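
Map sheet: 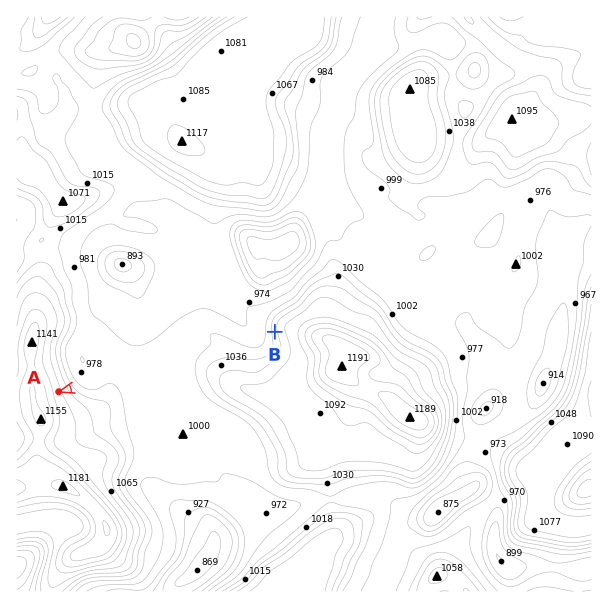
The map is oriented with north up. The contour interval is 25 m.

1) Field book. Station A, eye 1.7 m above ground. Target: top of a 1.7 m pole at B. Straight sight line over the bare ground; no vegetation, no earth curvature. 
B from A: visible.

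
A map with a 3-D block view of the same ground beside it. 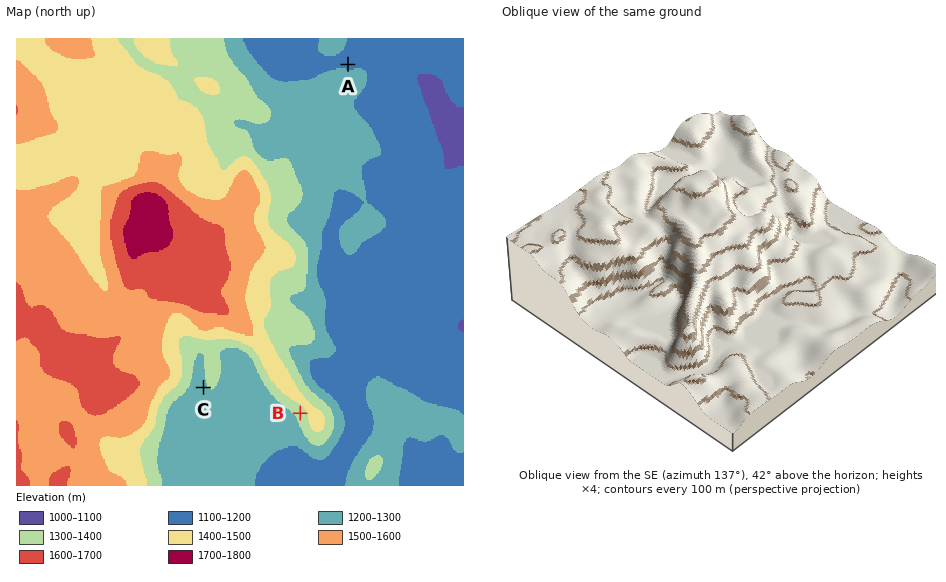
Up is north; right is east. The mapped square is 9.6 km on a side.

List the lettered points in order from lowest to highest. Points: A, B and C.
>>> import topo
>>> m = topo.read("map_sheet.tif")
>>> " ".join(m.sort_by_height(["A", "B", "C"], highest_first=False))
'A C B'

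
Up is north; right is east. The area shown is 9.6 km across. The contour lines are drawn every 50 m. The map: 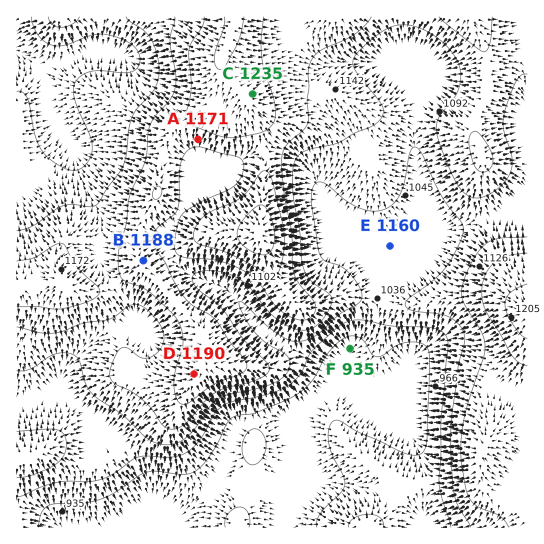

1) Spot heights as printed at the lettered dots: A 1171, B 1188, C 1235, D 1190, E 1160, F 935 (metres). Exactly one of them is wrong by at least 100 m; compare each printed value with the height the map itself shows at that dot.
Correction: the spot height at E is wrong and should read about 1035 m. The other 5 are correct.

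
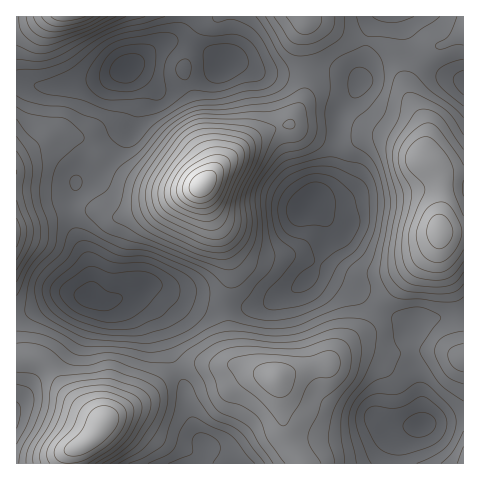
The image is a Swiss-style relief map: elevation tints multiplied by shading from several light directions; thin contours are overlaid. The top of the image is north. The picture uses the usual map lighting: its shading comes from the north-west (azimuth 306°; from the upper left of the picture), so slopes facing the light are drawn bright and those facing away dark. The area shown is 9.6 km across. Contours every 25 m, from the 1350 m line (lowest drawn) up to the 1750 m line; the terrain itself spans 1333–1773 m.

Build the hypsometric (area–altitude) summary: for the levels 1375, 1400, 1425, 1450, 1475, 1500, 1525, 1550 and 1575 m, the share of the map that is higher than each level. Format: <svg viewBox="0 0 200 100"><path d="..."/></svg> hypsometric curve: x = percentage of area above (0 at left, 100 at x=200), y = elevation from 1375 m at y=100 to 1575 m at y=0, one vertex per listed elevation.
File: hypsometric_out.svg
<svg viewBox="0 0 200 100"><path d="M192 100l-11-12-17-13-20-13-30-12-30-12-21-13-17-13-15-12"/></svg>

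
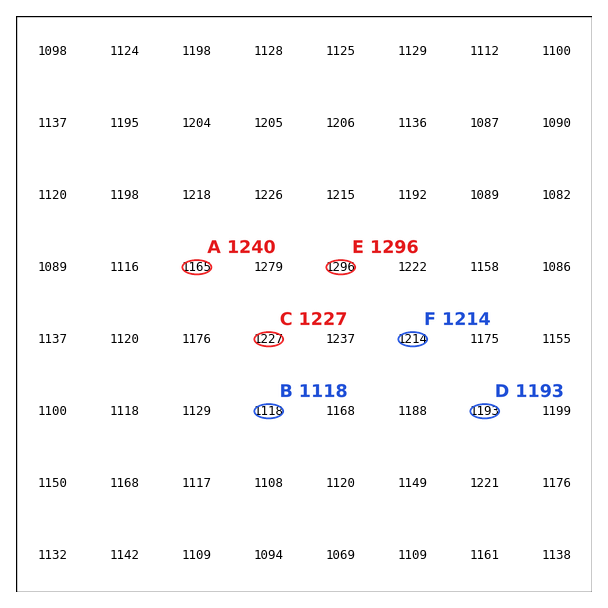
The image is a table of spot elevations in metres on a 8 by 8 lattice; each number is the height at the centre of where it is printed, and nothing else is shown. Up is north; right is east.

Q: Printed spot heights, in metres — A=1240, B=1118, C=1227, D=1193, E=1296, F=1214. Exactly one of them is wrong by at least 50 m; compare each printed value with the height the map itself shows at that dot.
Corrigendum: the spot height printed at A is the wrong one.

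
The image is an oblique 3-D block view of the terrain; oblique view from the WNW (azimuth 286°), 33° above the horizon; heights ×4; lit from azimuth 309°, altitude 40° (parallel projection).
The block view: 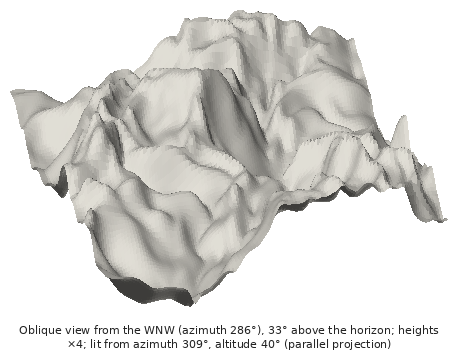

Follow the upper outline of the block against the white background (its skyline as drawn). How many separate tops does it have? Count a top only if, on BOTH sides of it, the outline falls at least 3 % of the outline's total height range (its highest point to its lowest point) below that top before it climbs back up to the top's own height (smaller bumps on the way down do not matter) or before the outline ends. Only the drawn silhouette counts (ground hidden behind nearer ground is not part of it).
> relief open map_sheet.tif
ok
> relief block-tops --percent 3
3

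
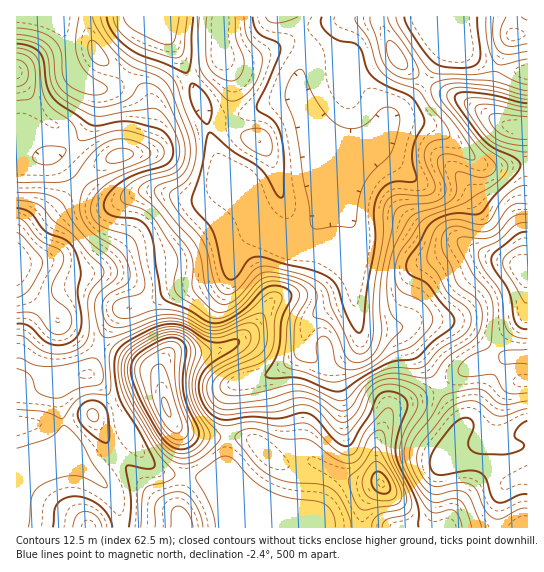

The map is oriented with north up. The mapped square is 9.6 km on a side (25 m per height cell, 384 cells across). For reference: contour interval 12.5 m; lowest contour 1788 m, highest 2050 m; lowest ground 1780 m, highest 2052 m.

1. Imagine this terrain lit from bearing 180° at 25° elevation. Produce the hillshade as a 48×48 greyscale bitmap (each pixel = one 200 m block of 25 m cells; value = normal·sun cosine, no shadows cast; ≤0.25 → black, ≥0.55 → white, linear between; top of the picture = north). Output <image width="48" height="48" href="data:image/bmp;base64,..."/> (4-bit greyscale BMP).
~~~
<image width="48" height="48" href="data:image/bmp;base64,Qk32BAAAAAAAAHYAAAAoAAAAMAAAADAAAAABAAQAAAAAAIAEAAATCwAAEwsAABAAAAAAAAAAAAAAABEREQAiIiIAMzMzAERERABVVVUAZmZmAHd3dwCIiIgAmZmZAKqqqgC7u7sAzMzMAN3d3QDu7u4A////AJmZiHd4iJmYiImZmZmZmZmrzLmHd3d3d5mIiHd4iJiIeImZmZmZmZqr3bl2d3d3d5iIh3d4mId3eImZmZqqqqqs3JdVVnd3d4iId3eJmHdneImZmqqqqqmbuGVVVWeIh4iId4iZmHd4iZmZqqqqqpiIdUVmZmeJmJmIiImZh3mrupmaqqmZmHZmVFaId3iZmZmZiJmZiJve3KqqqZiIh2VmZniZmJmZmZmZmZqYib3/3LqqmIiIdlZ3eJqpmZmZmaqpmaqYis7suYiId3d3ZmZmiauqmZmZmZmZmqqYrN3JdlVVVVZmZmZmeau6qZmaqXd4iZiJvdyXVDMzNEVVVmZneaqqqqqru3d3d2Z5zcqGVERDNFVURWZneImaq7qrzIiIdlV6zKh3ZnZlVVVERWZmZmeJq7uqu4iIh3aKu5iIiamYd2VERWVDREV4qrupmYmZmZmZmYiJq83LqXZVZ2UyI0VoiaqZiJmruqqXZmeJq83ty5dniHVDRFZ3eIiYiKq8y6mGMjVniJrMu6mImHZmZmZ3ZniJmqu7u6l1IAEjMzV5qZmIiHd3d3d2ZmeJq7uqqph1MQAAARE2iJmYd3iIiIh3d3iJq7qpmYh2VCAAEjITaJqpd3iJmZmZmZiJqrqYiIiYh2QzRVQzWJqpiIiJmaqaqqmZmaqYiJqqqYdmZ2ZEVomZiIiImaqqqqqZmaqZiZq7qZiIiHdlREVWd4iIiaqqqqqqqpmZmZmqmYiZmIh2UyI1Z4iIiaqqmaq7qZmZmYiIiIiZiIiHZERWeImIeJmqmaqpmIiIiHd3iIiIiIiIdmd4iZmId3iZmZiHd3d3d2ZniIh3d4mYiIiIiJmYh3eImYZWZ3dmZmZneId2Z4mYiJmYiIiZh3d3d2VVZmd3d3d3d3dmeIiImZmZiIiZmHdlVVVmZWZ3eIh3ZmZniIiImZmZmImZiHZURGZ3ZlZ3iJmYd2d4iIiImZmZmZmId2VVVnd3ZlZneJq6qZmqmYiJmZmJmZmIdmZ3iHdmZ2ZneJrMzMzLqZmZmZiJmZmId3iZmHdmZ4d3eIq83u3bqZmaqpmJmZmIiImpl3eIiIiIiIiau8u6mZmrupiZmZmYiImYd3m7upmZmHd3eIiIiZqqqYiJmZmZiIiHeJzd3ZmZmHZlVmd3iJqZiIiZmZmZmIh3ic3dzJmZiHZVVmd3eJmId3iZmZmZmYiJq8y6mZmYdmVVZnd3eJmYd4iZmZmZmZmazMqHVKmGVVZmZ3d3iJmpmIiZmZmZmaqry5ZUMqmGVWd3d3d3iaqqqZmZmZmZq7uph0MiIqmGZ4mZh3Z4mrqqqpmZmZmavMuWQyIzRJiIiZqphlVnmrqpmpmZmZmavLp1QzRneGZ4iaqYZVVXiamZmZmZmZmau5dmZmeKu0RniZl2VVVniZmIiJmZmZmaqHZ3iIirzCNXiYdlVmd4iZiId4iZmZqql2aImZmau0VniIdmZ4iIiJmId3iJmaqqhmeJmZmZmVZ4iIdneIiIiJmYh3iJmZqph3iJmZmIiA=="/>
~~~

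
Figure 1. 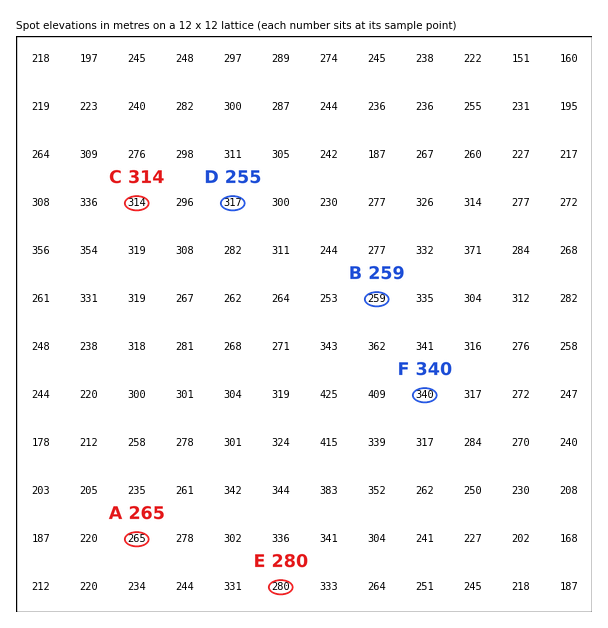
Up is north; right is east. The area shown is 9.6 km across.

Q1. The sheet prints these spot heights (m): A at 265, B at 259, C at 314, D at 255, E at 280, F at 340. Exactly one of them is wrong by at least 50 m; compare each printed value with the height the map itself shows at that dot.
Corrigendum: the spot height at D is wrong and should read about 317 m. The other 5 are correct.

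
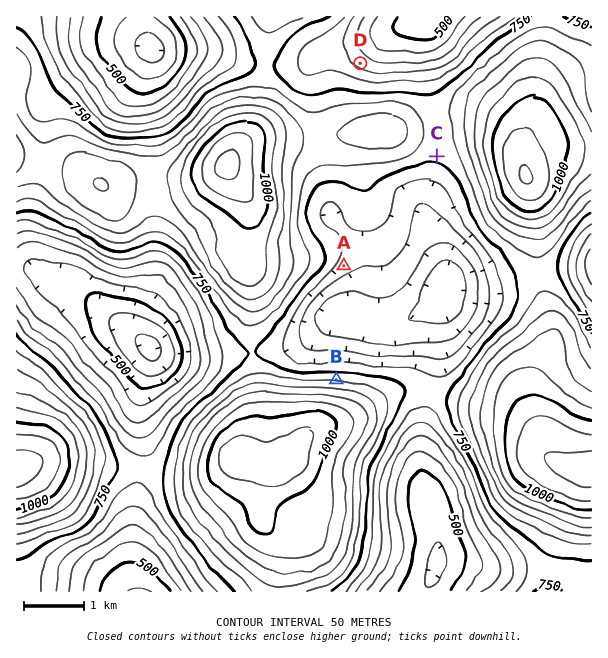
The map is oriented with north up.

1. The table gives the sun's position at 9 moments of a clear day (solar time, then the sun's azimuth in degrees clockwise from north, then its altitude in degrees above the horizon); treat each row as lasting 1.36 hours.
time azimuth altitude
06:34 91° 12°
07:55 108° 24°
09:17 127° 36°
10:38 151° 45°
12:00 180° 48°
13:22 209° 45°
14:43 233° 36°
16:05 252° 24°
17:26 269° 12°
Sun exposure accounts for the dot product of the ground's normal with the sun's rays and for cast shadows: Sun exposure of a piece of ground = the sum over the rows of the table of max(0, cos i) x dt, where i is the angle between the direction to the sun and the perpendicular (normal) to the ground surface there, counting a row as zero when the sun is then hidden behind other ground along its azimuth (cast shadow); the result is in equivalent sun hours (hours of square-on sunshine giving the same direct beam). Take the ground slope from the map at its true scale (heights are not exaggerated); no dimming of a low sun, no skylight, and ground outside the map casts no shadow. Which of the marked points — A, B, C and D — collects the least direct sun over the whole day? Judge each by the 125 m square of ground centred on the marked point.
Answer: B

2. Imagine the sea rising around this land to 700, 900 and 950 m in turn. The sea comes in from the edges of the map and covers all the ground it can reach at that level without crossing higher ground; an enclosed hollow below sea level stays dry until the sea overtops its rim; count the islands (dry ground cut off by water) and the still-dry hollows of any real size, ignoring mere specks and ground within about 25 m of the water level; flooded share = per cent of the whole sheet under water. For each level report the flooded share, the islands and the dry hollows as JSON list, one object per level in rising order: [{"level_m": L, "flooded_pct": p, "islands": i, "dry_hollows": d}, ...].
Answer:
[{"level_m": 700, "flooded_pct": 27, "islands": 0, "dry_hollows": 1}, {"level_m": 900, "flooded_pct": 75, "islands": 3, "dry_hollows": 0}, {"level_m": 950, "flooded_pct": 83, "islands": 3, "dry_hollows": 0}]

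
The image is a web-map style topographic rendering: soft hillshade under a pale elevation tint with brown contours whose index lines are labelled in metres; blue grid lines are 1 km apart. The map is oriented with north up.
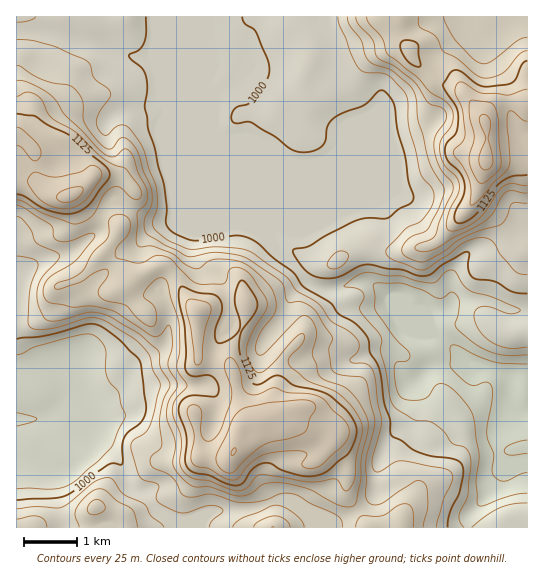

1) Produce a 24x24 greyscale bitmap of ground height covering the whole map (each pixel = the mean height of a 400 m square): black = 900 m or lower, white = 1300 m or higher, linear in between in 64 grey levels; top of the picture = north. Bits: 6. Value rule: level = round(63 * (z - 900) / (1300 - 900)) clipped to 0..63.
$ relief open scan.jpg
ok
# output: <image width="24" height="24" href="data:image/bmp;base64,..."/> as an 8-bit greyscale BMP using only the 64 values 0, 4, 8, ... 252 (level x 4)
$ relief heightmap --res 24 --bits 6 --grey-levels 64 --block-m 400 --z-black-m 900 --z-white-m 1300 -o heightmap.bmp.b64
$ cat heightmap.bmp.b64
<image width="24" height="24" href="data:image/bmp;base64,Qk12BgAAAAAAADYEAAAoAAAAGAAAABgAAAABAAgAAAAAAEACAAATCwAAEwsAAAABAAAAAAAAAAAAAAEBAQACAgIAAwMDAAQEBAAFBQUABgYGAAcHBwAICAgACQkJAAoKCgALCwsADAwMAA0NDQAODg4ADw8PABAQEAAREREAEhISABMTEwAUFBQAFRUVABYWFgAXFxcAGBgYABkZGQAaGhoAGxsbABwcHAAdHR0AHh4eAB8fHwAgICAAISEhACIiIgAjIyMAJCQkACUlJQAmJiYAJycnACgoKAApKSkAKioqACsrKwAsLCwALS0tAC4uLgAvLy8AMDAwADExMQAyMjIAMzMzADQ0NAA1NTUANjY2ADc3NwA4ODgAOTk5ADo6OgA7OzsAPDw8AD09PQA+Pj4APz8/AEBAQABBQUEAQkJCAENDQwBEREQARUVFAEZGRgBHR0cASEhIAElJSQBKSkoAS0tLAExMTABNTU0ATk5OAE9PTwBQUFAAUVFRAFJSUgBTU1MAVFRUAFVVVQBWVlYAV1dXAFhYWABZWVkAWlpaAFtbWwBcXFwAXV1dAF5eXgBfX18AYGBgAGFhYQBiYmIAY2NjAGRkZABlZWUAZmZmAGdnZwBoaGgAaWlpAGpqagBra2sAbGxsAG1tbQBubm4Ab29vAHBwcABxcXEAcnJyAHNzcwB0dHQAdXV1AHZ2dgB3d3cAeHh4AHl5eQB6enoAe3t7AHx8fAB9fX0Afn5+AH9/fwCAgIAAgYGBAIKCggCDg4MAhISEAIWFhQCGhoYAh4eHAIiIiACJiYkAioqKAIuLiwCMjIwAjY2NAI6OjgCPj48AkJCQAJGRkQCSkpIAk5OTAJSUlACVlZUAlpaWAJeXlwCYmJgAmZmZAJqamgCbm5sAnJycAJ2dnQCenp4An5+fAKCgoAChoaEAoqKiAKOjowCkpKQApaWlAKampgCnp6cAqKioAKmpqQCqqqoAq6urAKysrACtra0Arq6uAK+vrwCwsLAAsbGxALKysgCzs7MAtLS0ALW1tQC2trYAt7e3ALi4uAC5ubkAurq6ALu7uwC8vLwAvb29AL6+vgC/v78AwMDAAMHBwQDCwsIAw8PDAMTExADFxcUAxsbGAMfHxwDIyMgAycnJAMrKygDLy8sAzMzMAM3NzQDOzs4Az8/PANDQ0ADR0dEA0tLSANPT0wDU1NQA1dXVANbW1gDX19cA2NjYANnZ2QDa2toA29vbANzc3ADd3d0A3t7eAN/f3wDg4OAA4eHhAOLi4gDj4+MA5OTkAOXl5QDm5uYA5+fnAOjo6ADp6ekA6urqAOvr6wDs7OwA7e3tAO7u7gDv7+8A8PDwAPHx8QDy8vIA8/PzAPT09AD19fUA9vb2APf39wD4+PgA+fn5APr6+gD7+/sA/Pz8AP39/QD+/v4A////AFxYWGhoYFBMTFBcaGxgYGhwcHBYOCw0ODw8RGBgTExYYGBsZGBkcHhgXGRcRCQcJCgkKDxISFhsiJycgISMiIRcVFxYTCQQECQkJCg0UGB0oLC4pJygoJBgSERAOCQQECAkJCQsRFh4nKC4tLCspJxsRDg0LCAMDCAgICAoNFCEnJSstLSwpIxoPCgoKBwMBCgkICQsOExwiJCgmJyUhHBcMBggIBQMCCgkJCQ0PFR4lJiYfIR4ZFhQKBwUEAwMDDQsKCg0SGB4nJCMcHh4ZFRAKBwUEBwsMExUTEBQaHh8oJCMeGx0XEg0HBQUHCw4OFBocHB4gHyIoJCQhGRcRDgoFBQYHCwwNExwfHyEiICIgICMdFhAODQoJCgwKDhASExYbHyAfIB4aGxsVEBATExESFhYQERMVFxocHCAdGBIREREPDw8QEhMTGBsaFBUWGR4hHyAdFA8PDw8PDw8PDxAQEhciIRoWIykrJh4fFg8PDw8PDw8PDw8PEBQeJx8aJycoKSIeEw8PDw8PDw8PDw8PERYfKykjJyYlIhwaEQ8PDw8PDxAPDw8PEhomLS0mJyUiGRUUEA8PDw8PEBEQDw8PFBojLCwmIyAbFhIRDw8PDxAQEREREA8PFRohLSsoHhsYFhMRDw8PDw8QERISEhERFyAmJyYnGBYWFBIQDw8PDw8PERMSEhUYICIjHx4iFRQTEhEQDw8PDw8QERMTFBkgJCEdGxsdExMTEhISDw8PDxAQEhMSFh4iIh4bGhoaA=="/>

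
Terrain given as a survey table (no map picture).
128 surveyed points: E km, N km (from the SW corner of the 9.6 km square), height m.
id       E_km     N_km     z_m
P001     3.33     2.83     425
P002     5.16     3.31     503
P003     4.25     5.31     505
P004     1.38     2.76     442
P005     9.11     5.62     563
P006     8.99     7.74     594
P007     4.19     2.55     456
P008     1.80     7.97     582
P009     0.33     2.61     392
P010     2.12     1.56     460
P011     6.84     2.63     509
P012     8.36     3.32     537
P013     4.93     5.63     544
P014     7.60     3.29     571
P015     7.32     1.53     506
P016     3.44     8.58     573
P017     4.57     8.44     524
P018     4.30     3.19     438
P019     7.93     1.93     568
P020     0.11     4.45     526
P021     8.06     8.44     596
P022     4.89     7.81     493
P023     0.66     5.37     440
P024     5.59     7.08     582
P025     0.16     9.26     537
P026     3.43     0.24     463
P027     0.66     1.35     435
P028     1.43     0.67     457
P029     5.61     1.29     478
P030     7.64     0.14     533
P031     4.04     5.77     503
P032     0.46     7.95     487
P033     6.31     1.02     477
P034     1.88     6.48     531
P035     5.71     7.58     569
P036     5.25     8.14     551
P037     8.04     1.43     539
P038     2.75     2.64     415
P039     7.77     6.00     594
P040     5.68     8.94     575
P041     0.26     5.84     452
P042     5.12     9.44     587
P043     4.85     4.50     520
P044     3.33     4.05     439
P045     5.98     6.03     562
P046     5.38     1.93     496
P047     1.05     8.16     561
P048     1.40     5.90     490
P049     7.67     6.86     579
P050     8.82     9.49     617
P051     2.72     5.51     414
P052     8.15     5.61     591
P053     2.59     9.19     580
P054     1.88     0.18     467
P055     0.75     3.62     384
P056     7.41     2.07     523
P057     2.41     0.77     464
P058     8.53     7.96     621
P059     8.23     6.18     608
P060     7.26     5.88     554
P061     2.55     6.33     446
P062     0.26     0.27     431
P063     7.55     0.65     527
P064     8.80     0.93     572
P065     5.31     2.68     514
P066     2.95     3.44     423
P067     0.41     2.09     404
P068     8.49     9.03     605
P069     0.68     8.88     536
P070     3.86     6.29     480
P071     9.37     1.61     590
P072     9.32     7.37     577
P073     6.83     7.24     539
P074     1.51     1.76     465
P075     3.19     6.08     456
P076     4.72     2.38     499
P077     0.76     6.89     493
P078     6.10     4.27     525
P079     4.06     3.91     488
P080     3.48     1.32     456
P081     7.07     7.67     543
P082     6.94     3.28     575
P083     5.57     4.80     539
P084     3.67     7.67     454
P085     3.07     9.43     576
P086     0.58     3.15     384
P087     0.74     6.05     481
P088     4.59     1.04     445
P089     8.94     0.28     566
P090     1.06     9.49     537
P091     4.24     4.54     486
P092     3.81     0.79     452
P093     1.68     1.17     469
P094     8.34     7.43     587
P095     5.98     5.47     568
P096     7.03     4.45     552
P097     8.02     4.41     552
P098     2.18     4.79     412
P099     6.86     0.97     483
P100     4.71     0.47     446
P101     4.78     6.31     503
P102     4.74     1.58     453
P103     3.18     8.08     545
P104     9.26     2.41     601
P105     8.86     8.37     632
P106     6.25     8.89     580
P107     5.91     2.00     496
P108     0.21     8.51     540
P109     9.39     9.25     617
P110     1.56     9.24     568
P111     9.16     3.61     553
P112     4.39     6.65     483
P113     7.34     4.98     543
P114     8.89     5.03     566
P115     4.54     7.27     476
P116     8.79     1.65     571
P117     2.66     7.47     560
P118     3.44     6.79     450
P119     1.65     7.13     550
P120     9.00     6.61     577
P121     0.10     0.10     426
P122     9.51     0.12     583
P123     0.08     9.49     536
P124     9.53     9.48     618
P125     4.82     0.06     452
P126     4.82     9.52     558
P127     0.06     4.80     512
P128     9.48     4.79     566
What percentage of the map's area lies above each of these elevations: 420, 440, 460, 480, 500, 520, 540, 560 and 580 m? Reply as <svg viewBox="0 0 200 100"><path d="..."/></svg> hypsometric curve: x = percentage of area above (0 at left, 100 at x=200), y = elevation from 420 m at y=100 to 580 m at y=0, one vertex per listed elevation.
<svg viewBox="0 0 200 100"><path d="M184 100l-12-12-20-13-20-13-16-12-13-12-20-13-31-13-29-12"/></svg>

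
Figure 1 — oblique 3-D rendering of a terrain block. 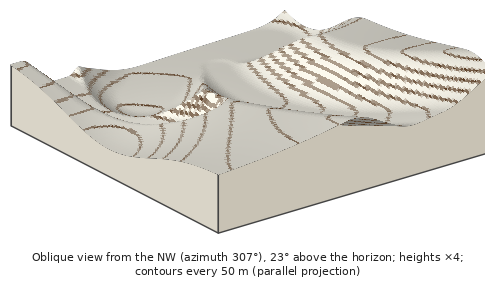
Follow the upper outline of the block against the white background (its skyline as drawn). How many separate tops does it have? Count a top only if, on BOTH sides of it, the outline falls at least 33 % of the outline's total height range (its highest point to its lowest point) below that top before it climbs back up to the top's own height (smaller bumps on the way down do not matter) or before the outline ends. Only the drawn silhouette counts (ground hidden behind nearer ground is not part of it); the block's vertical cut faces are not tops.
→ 1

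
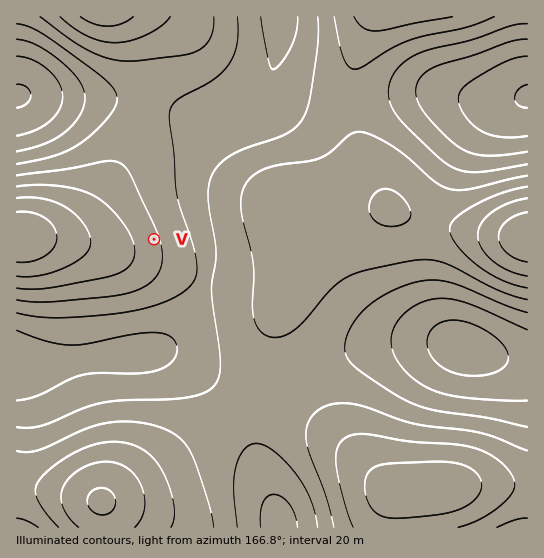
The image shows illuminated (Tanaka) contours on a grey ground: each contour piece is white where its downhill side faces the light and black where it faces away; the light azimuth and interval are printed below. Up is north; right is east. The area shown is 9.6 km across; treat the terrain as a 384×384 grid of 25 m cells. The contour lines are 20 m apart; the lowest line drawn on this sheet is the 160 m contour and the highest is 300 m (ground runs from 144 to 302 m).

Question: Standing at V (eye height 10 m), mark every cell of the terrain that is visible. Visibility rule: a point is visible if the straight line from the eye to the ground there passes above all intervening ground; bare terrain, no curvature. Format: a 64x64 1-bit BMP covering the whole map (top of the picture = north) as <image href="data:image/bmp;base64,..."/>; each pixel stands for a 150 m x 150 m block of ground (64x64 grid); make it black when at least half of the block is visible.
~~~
<image width="64" height="64" href="data:image/bmp;base64,Qk0+AgAAAAAAAD4AAAAoAAAAQAAAAEAAAAABAAEAAAAAAAACAAATCwAAEwsAAAIAAAAAAAAA////AAAAAAAAAAAAAAAAAAAAAAAAAAAAAAAAAAAAAAAAAAAAAAAAAAAAAAAAAAAAAAAAAAAAAAAAAAAAAAAAAAAAAAAAAAAAAAAAAAAAAAAAAAAAAAAAAAAAAAAAAAAAAAAAAAAAAAAAAAAAAAAAAAAAAAAAAAAAAAAAAAAAAAAAAAAAAAAAAAAAAAAAAAAAAAAAAAAAAAAAAAAAAAAAAAAAAAAAAAAAAAAAAAAAAADwAAAAAAAAAP4AAAAAAAAA//+AAAAAAAD//+AAAAAAAP//+AAAAAAA///4AAAAAAD///wAAAAAAP///AAAAAAA///8AAAAAAD///wAAAAAAP///AAAAAAA///8AAAAAAD///wAAAAAAP///AAAAAAA///8AAAAAAD///wAAAAAAP//+AAAAAAA///4AAAAAAD///gAAAAAAP//8AAAAAAA///wAAAAAAD//+AAAAAAAP//gAAAAAAA//+AAAAAAAD//4AAAAAAAP//gAAAAAAA//+AAAAAAAD//4AAAAAAAP//gAAAAAAA//+AAAAAAAD//4AAAAAAAH//AAAAAAAAP/gAAAAAAAAHAAAAAAAAAAAAAAAAAAAAAAAAAAAAAAAAAAAAAAAAAAAAAAAAAAAAAAAAAAAAAAAAAAAAAAAAAAAAAAAAAAAAAAAAAAAAAAAAAAAAAAAAAA=="/>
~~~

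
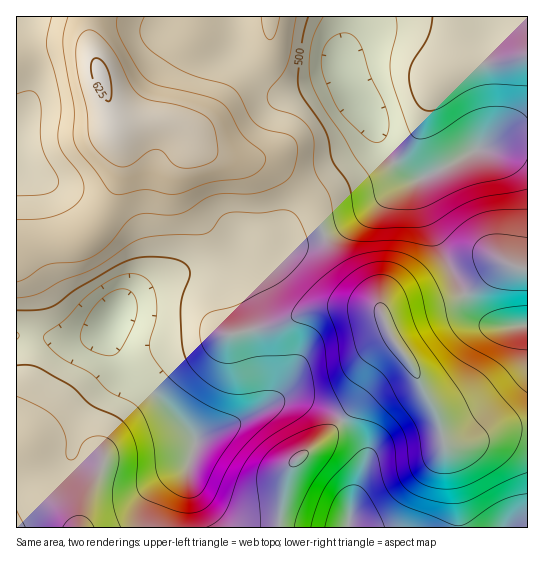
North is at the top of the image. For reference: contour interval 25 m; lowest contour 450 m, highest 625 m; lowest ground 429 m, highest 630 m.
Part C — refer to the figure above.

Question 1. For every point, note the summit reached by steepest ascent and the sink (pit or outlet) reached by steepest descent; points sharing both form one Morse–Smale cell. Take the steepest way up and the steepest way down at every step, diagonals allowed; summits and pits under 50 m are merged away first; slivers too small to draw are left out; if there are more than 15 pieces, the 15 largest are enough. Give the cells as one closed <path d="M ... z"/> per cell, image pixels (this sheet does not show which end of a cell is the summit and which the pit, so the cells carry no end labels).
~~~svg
<path d="M270 16l-179 1 0 29 24 73 0 10 6 25 0 16-5 19-12 24-7 10-11 12-11 4-33 2-26 6 1 281 157 0 2-14 11-32 2-21 7-19-5-9-27-30-11-11-23-16-10-11-12-28 0-10 5-12 18-18 42-21 13-4 28-3 23-13 33 1 20-13 20-4 14-6-8-27-5-9-33-30-13-7-27-1-31-8-11-9-3-8-6-8 10 1 5-3 17-16 13-19 32-36 5-11z"/><path d="M323 235l-13 5-20 4-20 13-33-1-23 13-28 3-13 4-42 21-18 18-5 12 0 10 12 28 10 11 23 16 11 11 27 30 5 9-8 24-3 21-9 27-1 14 103 0 9-51 4-11 10-10 17-12 29-29 32-41 23-22 11 15 12 27 12 20 6 25 3 5 21 0 35-15 26-2 0-157-2-2-23-4-26 23-20 12-58 13-14 8-6-14-40-43z"/><path d="M527 16l-256 0-2 27-5 11-32 36-13 19-17 16-14 4 8 14 11 9 31 8 27 1 13 7 33 30 5 9 9 28 34-18 40-30 35-14 40-22 35-10 19-2z"/><path d="M402 352l-23 22-32 41-29 29-17 12-10 10-8 31-4 30 248 1 1-99-26 0-35 15-21 0-3-5-6-25-12-20-12-27z"/><path d="M527 140l-18 1-35 10-40 22-35 14-40 30-35 18 15 28 40 43 6 14 14-8 58-13 20-12 26-23 25 5z"/><path d="M90 16l-74 1 1 230 34-7 24-1 11-4 11-12 7-10 16-36 1-23-9-45-21-63z"/>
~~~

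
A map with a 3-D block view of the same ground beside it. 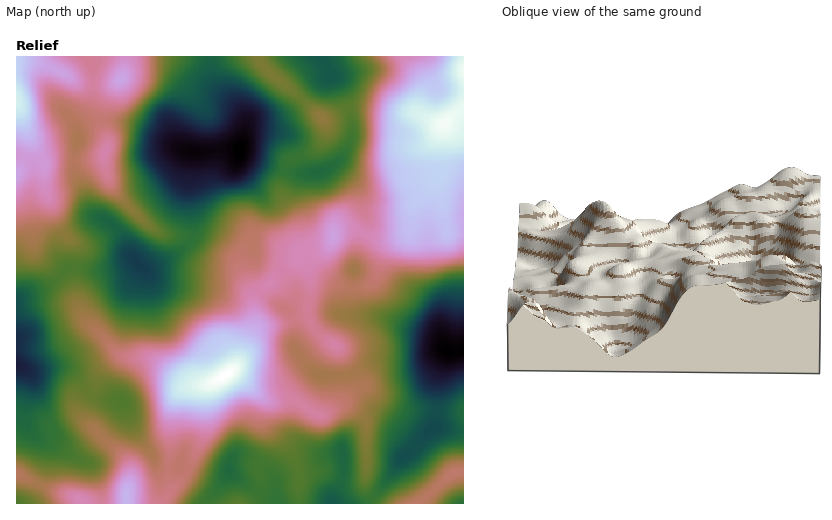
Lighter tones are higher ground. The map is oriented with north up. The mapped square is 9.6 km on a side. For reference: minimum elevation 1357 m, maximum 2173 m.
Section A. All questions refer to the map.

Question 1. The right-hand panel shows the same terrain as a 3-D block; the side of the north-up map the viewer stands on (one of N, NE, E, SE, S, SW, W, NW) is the E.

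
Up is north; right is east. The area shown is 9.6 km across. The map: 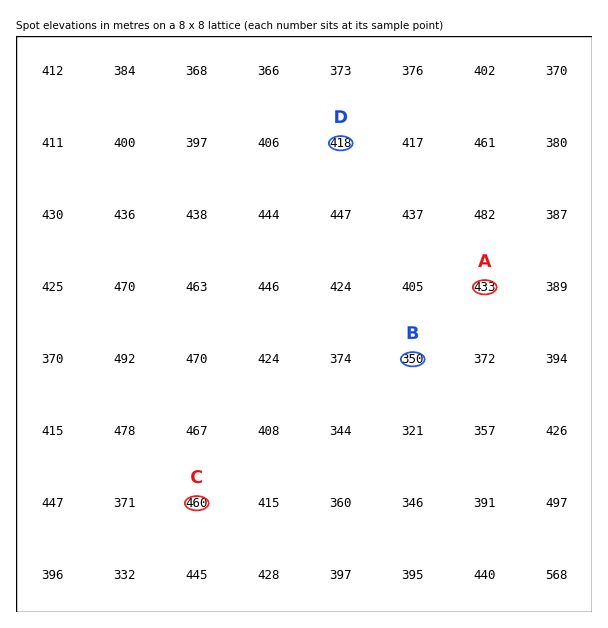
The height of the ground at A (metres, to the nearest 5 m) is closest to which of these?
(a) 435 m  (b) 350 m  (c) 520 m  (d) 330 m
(a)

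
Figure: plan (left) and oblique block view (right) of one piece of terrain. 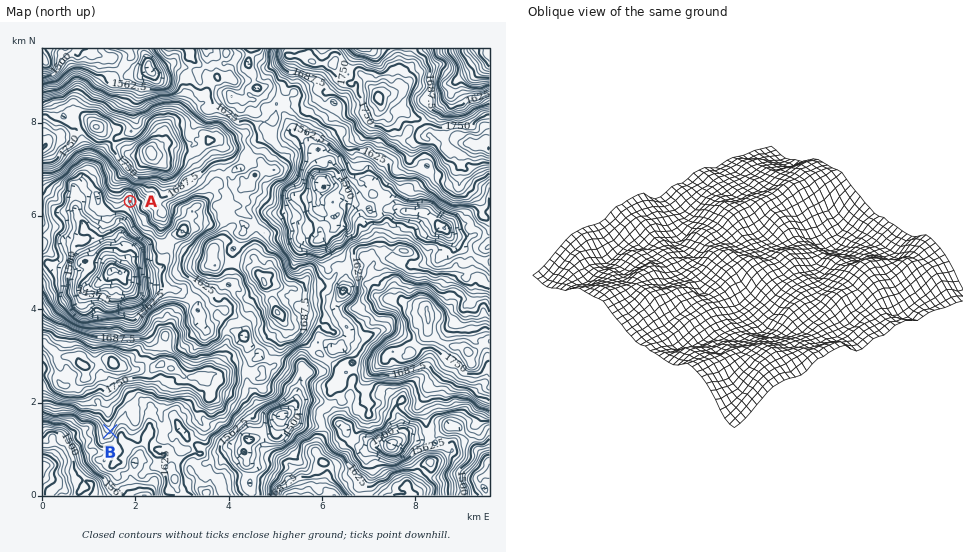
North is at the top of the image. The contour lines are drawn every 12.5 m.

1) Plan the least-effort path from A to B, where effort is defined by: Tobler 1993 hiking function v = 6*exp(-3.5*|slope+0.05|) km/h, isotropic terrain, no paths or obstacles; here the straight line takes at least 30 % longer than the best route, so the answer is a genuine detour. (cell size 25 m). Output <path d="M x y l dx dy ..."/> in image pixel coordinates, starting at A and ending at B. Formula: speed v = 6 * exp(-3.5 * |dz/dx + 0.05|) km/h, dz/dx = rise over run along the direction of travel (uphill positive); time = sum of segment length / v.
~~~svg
<path d="M130 201l0 2 7 14 0 3 4 7 11 11 3 4 0 6 3 7 0 7 4 6 0 27-11 21 0 42-3 7-2 4-2 5-2 2-17 9-1 1-3 7 0 3-6 12 0 7-4 7 0 7-1 2"/>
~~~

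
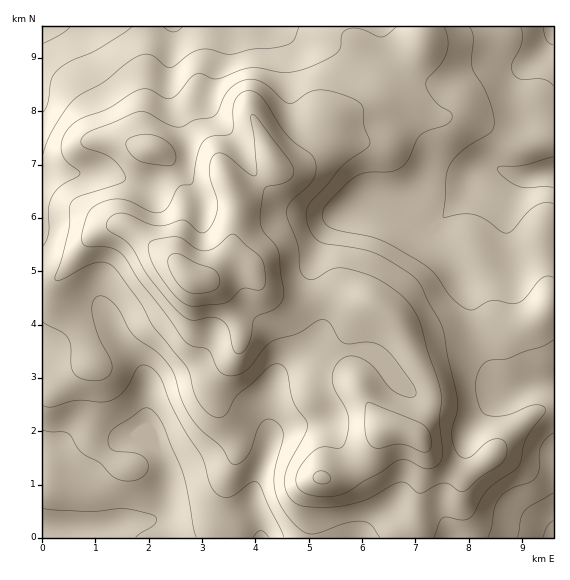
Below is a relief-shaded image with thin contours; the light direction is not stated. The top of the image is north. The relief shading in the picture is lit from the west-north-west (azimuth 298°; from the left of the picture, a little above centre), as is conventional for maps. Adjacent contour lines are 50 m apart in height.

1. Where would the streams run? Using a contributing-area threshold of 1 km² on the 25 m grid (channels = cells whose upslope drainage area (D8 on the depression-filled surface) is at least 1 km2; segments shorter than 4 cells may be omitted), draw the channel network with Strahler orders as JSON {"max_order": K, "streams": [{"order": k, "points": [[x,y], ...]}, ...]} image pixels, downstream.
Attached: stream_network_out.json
{"max_order": 2, "streams": [{"order": 1, "points": [[453, 537], [459, 537]]}, {"order": 1, "points": [[544, 527], [553, 536]]}, {"order": 1, "points": [[391, 508], [363, 536], [363, 537], [357, 537]]}, {"order": 1, "points": [[553, 500], [553, 536]]}, {"order": 2, "points": [[164, 497], [164, 500], [160, 509], [149, 520], [129, 520], [128, 521], [124, 521], [119, 524], [115, 524], [105, 528], [101, 528], [100, 529], [92, 529], [91, 531], [76, 531], [75, 532], [43, 532]]}, {"order": 1, "points": [[167, 484], [167, 489], [165, 491], [165, 496], [164, 497]]}, {"order": 2, "points": [[160, 453], [164, 461], [164, 497]]}, {"order": 1, "points": [[152, 447], [160, 453]]}, {"order": 2, "points": [[268, 445], [267, 453], [265, 455], [264, 461], [261, 465], [259, 476], [256, 481], [256, 487], [255, 488], [255, 517], [259, 527], [260, 537], [261, 537]]}, {"order": 2, "points": [[269, 441], [269, 444], [268, 445]]}, {"order": 1, "points": [[268, 439], [268, 445]]}, {"order": 2, "points": [[156, 435], [159, 440], [160, 453]]}, {"order": 1, "points": [[307, 421], [305, 423], [292, 424], [285, 427], [269, 441]]}, {"order": 1, "points": [[505, 396], [529, 384], [535, 384], [536, 383], [553, 383], [553, 381]]}, {"order": 2, "points": [[273, 384], [271, 389], [271, 395], [269, 396], [269, 441]]}, {"order": 1, "points": [[43, 376], [43, 453]]}, {"order": 1, "points": [[276, 375], [273, 384]]}, {"order": 1, "points": [[181, 372], [172, 375], [165, 379], [148, 396], [148, 424], [156, 432], [156, 435]]}, {"order": 1, "points": [[365, 359], [356, 351]]}, {"order": 2, "points": [[356, 351], [313, 351], [307, 357], [289, 368], [273, 384]]}, {"order": 1, "points": [[103, 305], [112, 323], [112, 325], [115, 329], [115, 332], [117, 337], [139, 361], [143, 369], [143, 372], [144, 373], [144, 383], [145, 384], [145, 424], [156, 435]]}, {"order": 1, "points": [[461, 268], [452, 253], [439, 239], [436, 233], [436, 225]]}, {"order": 1, "points": [[320, 247], [324, 237], [328, 233], [328, 232], [348, 212]]}, {"order": 1, "points": [[509, 247], [509, 199], [511, 197], [511, 195], [515, 188], [525, 177], [528, 176], [535, 176], [536, 175]]}, {"order": 2, "points": [[436, 225], [467, 195], [471, 184], [487, 168], [496, 168]]}, {"order": 1, "points": [[324, 220], [329, 217], [348, 212]]}, {"order": 1, "points": [[43, 212], [43, 167]]}, {"order": 2, "points": [[348, 212], [351, 211], [355, 211], [356, 209], [360, 209], [361, 208], [381, 208]]}, {"order": 2, "points": [[381, 208], [389, 209], [408, 219], [411, 221], [423, 227], [435, 227], [436, 225]]}, {"order": 1, "points": [[377, 207], [380, 207], [381, 208]]}, {"order": 1, "points": [[200, 201], [197, 195], [192, 188], [187, 176], [187, 133], [184, 129], [184, 127], [179, 120], [175, 112], [175, 109], [173, 108], [173, 103], [172, 101], [172, 89], [171, 88], [171, 27], [173, 27]]}, {"order": 1, "points": [[144, 187], [140, 184], [121, 179], [120, 177], [111, 176], [109, 175], [59, 175], [57, 173], [52, 173], [47, 171], [43, 167]]}, {"order": 2, "points": [[536, 175], [541, 175], [543, 173], [553, 173], [553, 172]]}, {"order": 2, "points": [[496, 168], [499, 168], [505, 172], [513, 173], [515, 175], [536, 175]]}, {"order": 2, "points": [[43, 167], [43, 27]]}, {"order": 1, "points": [[435, 153], [449, 168], [481, 168], [483, 167], [495, 167], [496, 168]]}, {"order": 1, "points": [[209, 111], [209, 105], [208, 104], [208, 83], [217, 64], [217, 27], [231, 27]]}, {"order": 1, "points": [[465, 73], [473, 69], [481, 68], [483, 67], [521, 67], [525, 64], [553, 36]]}, {"order": 1, "points": [[303, 44], [299, 41], [284, 27], [231, 27]]}, {"order": 1, "points": [[551, 44], [553, 36]]}, {"order": 2, "points": [[553, 36], [553, 27]]}, {"order": 1, "points": [[80, 27], [43, 27]]}]}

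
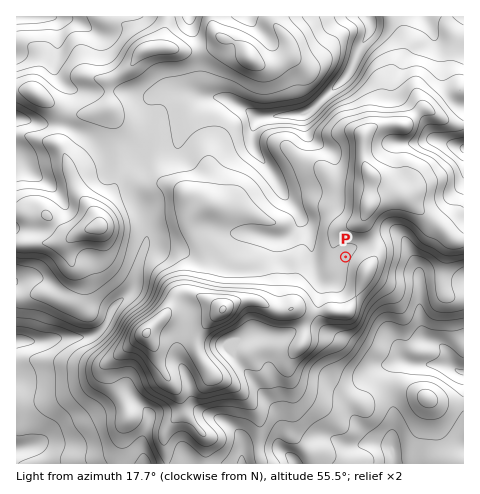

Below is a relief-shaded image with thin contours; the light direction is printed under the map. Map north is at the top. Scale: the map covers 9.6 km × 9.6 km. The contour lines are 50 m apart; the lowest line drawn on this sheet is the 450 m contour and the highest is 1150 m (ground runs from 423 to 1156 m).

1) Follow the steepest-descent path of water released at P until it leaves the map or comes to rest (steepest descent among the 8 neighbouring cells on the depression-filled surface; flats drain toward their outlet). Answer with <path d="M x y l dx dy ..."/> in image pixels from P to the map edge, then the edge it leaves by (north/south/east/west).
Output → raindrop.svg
<path d="M346 257l-4 2-3 18-5 6-12 0-6-6-2-6 0-5-1-1 0-9-1-1-1-17-6-9-5-14-13-14-14-26-18-24-3-7 0-14 4-7 7-6 32-1 2-1 3 0 2-3 14-7 21-21 2 0 10-11 13-30 3-3 5-8 0-11-1-1 0-3"/>
exit: north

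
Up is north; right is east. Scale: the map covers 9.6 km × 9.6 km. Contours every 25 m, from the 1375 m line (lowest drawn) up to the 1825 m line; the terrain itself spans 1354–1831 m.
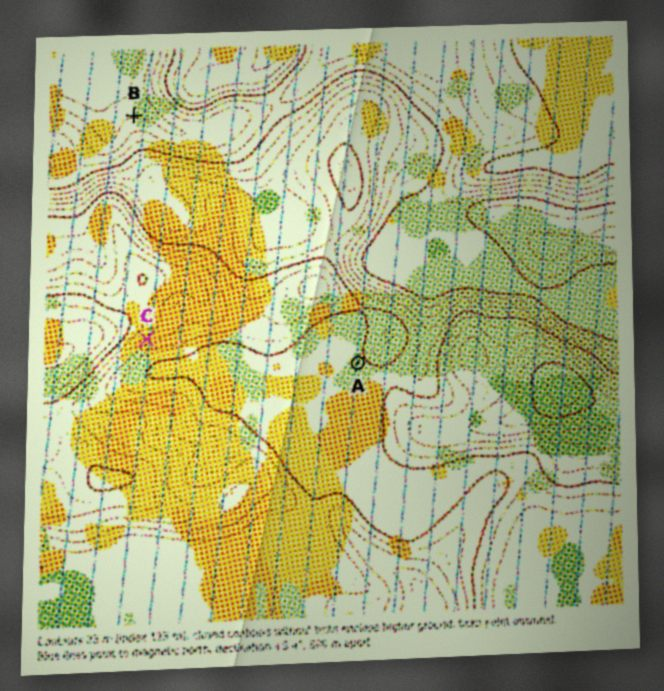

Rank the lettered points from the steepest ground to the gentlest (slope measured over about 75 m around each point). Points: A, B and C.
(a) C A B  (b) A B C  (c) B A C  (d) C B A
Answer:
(d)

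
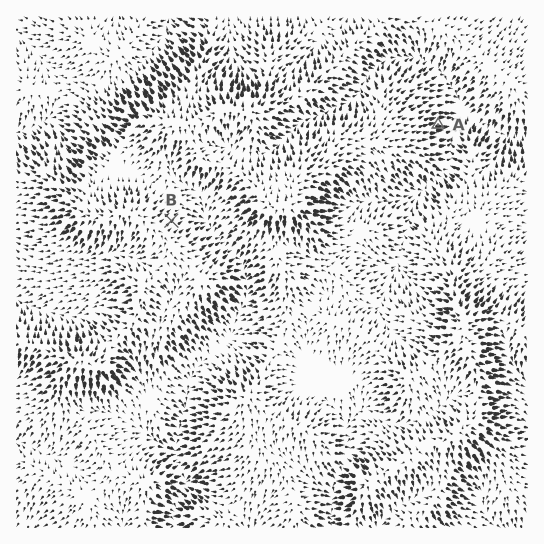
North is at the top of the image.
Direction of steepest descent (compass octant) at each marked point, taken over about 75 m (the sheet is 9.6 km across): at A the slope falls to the E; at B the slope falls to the NE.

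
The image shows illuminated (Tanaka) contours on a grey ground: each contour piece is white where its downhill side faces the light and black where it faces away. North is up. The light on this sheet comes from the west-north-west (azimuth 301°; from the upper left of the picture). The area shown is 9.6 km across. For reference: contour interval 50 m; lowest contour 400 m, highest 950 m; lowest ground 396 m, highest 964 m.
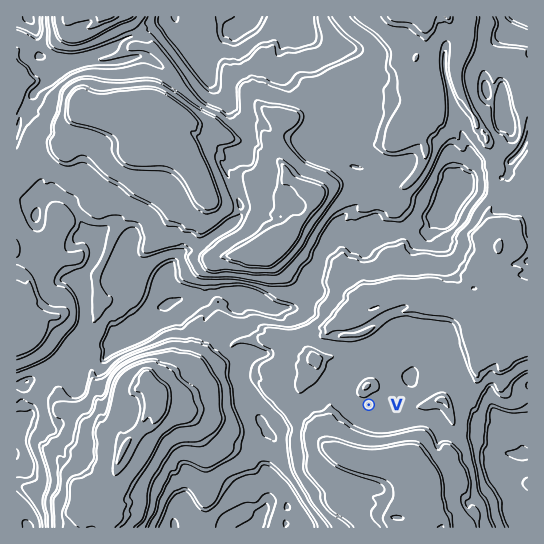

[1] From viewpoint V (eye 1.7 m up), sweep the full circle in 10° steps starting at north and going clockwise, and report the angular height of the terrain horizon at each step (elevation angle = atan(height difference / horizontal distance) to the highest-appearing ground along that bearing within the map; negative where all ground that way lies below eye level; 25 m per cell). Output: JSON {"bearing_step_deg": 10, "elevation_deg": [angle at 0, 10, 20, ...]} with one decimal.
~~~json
{"bearing_step_deg": 10, "elevation_deg": [11.9, 8.8, 5.8, 3.4, 2.2, 2.2, 2.3, 2.3, 0.5, 2.8, 1.2, 0.3, 4.8, 8.0, 10.0, 10.8, 11.3, 11.5, 11.7, 11.7, 11.6, 11.4, 10.7, 8.5, 6.9, 6.4, 3.9, 4.1, 2.7, 2.2, 2.8, 3.9, 6.2, 9.5, 12.1, 13.1]}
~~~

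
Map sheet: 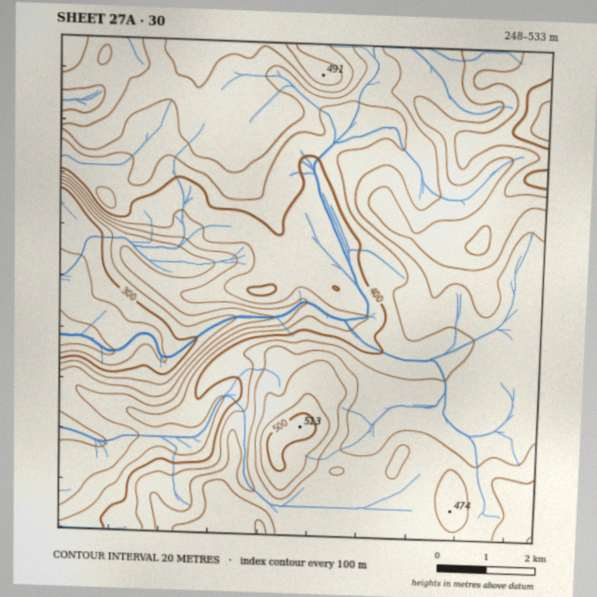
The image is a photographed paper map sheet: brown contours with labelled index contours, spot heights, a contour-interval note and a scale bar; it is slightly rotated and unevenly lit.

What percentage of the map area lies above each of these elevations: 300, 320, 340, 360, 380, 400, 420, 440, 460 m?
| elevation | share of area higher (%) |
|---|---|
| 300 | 95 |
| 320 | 93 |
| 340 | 91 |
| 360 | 86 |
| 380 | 81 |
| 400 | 72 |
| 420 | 61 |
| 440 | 39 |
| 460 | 17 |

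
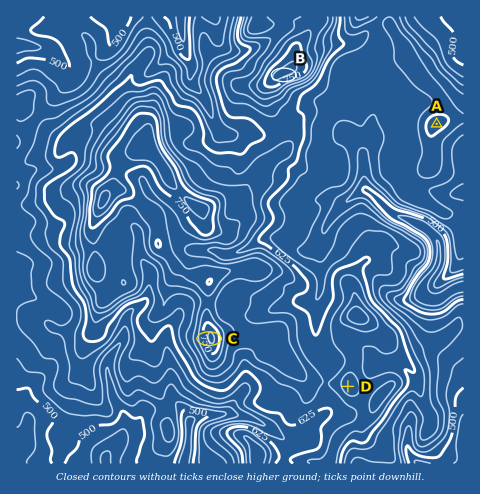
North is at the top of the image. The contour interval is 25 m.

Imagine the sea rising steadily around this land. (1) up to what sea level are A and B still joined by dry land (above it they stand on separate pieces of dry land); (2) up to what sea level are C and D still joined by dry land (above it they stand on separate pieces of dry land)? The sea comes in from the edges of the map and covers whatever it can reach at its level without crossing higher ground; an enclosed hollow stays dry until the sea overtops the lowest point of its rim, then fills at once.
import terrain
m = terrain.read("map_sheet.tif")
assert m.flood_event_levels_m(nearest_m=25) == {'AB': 600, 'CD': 650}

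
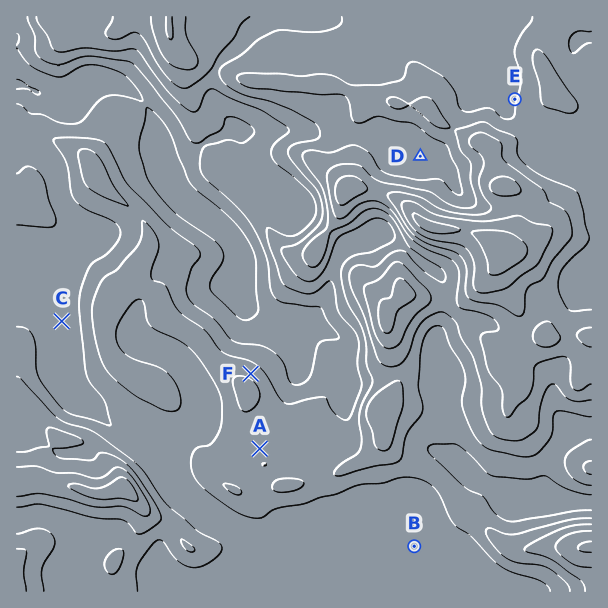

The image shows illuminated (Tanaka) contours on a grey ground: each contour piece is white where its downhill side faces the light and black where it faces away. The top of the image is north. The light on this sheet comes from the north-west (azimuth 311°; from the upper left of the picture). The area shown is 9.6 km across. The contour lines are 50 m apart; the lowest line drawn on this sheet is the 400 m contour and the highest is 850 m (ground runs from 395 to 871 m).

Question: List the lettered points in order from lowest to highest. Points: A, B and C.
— C B A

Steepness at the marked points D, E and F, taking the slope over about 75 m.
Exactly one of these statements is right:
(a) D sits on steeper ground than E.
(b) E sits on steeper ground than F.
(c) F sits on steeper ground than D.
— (c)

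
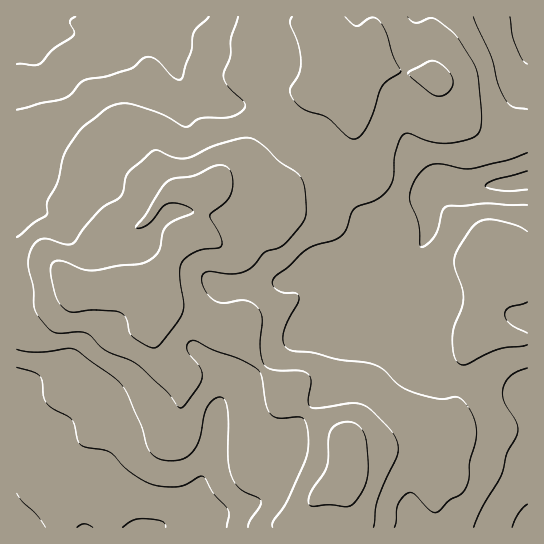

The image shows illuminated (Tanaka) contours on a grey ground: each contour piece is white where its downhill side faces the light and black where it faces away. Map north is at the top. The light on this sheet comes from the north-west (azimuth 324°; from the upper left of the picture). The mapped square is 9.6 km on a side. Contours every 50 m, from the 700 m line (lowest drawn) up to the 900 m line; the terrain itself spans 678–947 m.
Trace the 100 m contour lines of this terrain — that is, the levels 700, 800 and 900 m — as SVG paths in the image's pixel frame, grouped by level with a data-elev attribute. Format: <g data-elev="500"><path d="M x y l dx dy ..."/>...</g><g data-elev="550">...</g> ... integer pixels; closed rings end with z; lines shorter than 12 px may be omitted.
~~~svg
<g data-elev="700"><path d="M77 527l8-3 8 3"/><path d="M123 527l10-7 10-1 18 2 4 2 1 4"/><path d="M512 527l6-13 9-10"/><path d="M17 493l6 9 14 13 9 12"/><path d="M527 190l-24 1-13-2-5-3 2-3 8-3 32-9"/><path d="M527 64l-6-6-7-17-4-24"/><path d="M75 17l-4 2-1 3 4 9 0 4-21 15-12 13-7 2-17-1"/></g><g data-elev="800"><path d="M394 527l4-22 4-7 5-5 4 0 3 1 15 15 6 4 4-2 10-10 10-6 6-5 4-10 1-18 6-25 0-12-4-12-7-11-7-5-20 2-19-5-14-5-8-6-13-13-10-5-35-5-25-7-20-2-7-2-4-7 0-9 6-14 9-16 1-6-4-4-10 0-7-2-4-4-2-5 3-6 14-9 17-17 8-4 19-5 7-4 6-7 5-16 3-5 21-9 11-8 7-11 2-27 4-13 4-6 6-2 20 8 17 2 24-4 5-3 4-4 3-15-3-36-2-11-6-11-16-24-17-14-8-3-15 5-4-2-3-4"/><path d="M17 349l20 3 30-4 7 1 39 28 9 8 5 9 14 32 8 24 6 7 7 3 17 0 7-3 5-4 8-14 5-24 3-8 8-9 4-1 4 1 3 5 2 10 0 44 3 18 8 13 20 10 2 4-2 5-9 14-2 6"/><path d="M527 333l-16-8-5-6-1-5 1-4 3-3 18-5"/><path d="M527 231l-13-6-25-6-11 3-9 9-11 18-4 10 1 8 7 20 1 11-1 11-8 18-2 14 3 18 4 5 4 1 35-16 29-4"/><path d="M238 17l-7 21-1 19-6 14-1 6 6 10 15 15 1 4-2 4-6 5-8 2-30 2-13 8-25-13-28-10-12-1-13 4-26 21-15 21-4 10-5 23-11 20-1 13-12 8-17 14"/></g><g data-elev="900"><path d="M311 506l18-1 20 1 6-4 8-12 5-19-1-28-4-12-8-8-6-1-7 0-7 3-4 5-2 8-2 27-3 8-14 21-2 8z"/><path d="M150 347l5 1 6-4 16-22 6-9 1-10-4-29 2-12 5-5 8-5 10-3 13-1 4-3-2-10-10-20 16-13 5-9 2-8-1-10-3-6-4-3-10 0-21 10-21 3-10 7-18 29-9 11 1 2 5 0 7-4 13-17 7-4 14 2 6 2 4 4-2 3-16 6-8 6-4 7-4 18-10 10-10 3-20 2-26 4-11-1-21-8-6 0-4 4 0 10 4 20 4 8 6 6 8 3 21-2 20 1 7 2 5 5 5 17z"/></g>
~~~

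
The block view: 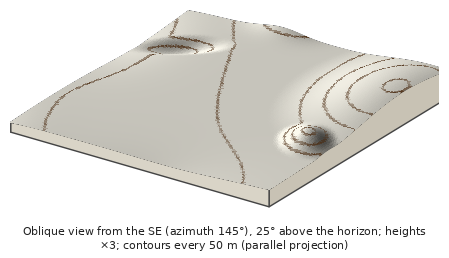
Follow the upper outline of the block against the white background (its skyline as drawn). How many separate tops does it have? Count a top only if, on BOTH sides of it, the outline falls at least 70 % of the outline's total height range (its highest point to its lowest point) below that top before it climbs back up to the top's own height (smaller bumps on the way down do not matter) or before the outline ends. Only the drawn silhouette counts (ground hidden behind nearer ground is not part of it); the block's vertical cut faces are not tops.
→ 0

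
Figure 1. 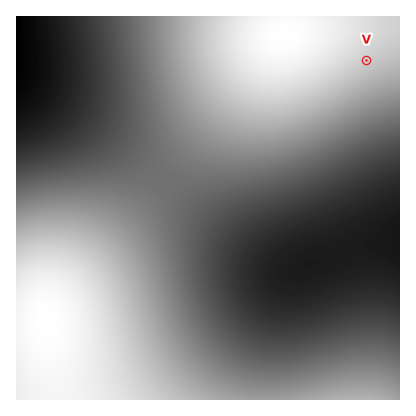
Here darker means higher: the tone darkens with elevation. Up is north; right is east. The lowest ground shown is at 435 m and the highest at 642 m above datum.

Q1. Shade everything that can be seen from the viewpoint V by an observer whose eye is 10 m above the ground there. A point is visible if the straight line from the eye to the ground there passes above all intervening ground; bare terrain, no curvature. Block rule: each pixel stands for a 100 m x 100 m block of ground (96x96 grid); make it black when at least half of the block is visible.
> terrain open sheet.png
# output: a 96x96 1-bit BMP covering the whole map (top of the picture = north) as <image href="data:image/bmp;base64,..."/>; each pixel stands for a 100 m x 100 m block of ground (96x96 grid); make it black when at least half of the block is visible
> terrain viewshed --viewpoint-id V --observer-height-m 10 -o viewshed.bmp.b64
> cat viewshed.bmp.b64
<image width="96" height="96" href="data:image/bmp;base64,Qk2+BAAAAAAAAD4AAAAoAAAAYAAAAGAAAAABAAEAAAAAAIAEAAATCwAAEwsAAAIAAAAAAAAA////AAAAAAAAAAAAAAAAAAAAAAAAAAAAAAAAAAAAAAAAAAAAAAAAAAAAAAAAAAAAAAAAAAAAAAAAAAAAAAAAAAAAAAAAAAAAAAAAAAAAAAAAAAAAAAAAAAAAAAAAAAAAAAAAAAAAAAAAAAAAAAAAAAAAAAAAAAAAAAAAAAAAAAAAAAAAAAAAAAAAAAAAAAAAAAAAAAAAAAAAAAAAAAAAAAAAAAAAAAAAAAAAAAAAAAAAAAAAAAAAAAAAAAAAAAAAAAAAAAAAAAAAAAAAAAAAAAAAAAAAAAAAAAAAAAAAAAAAAAAAAAAAAAAAAAAAAAAAAAAAAAAAAAAAAAAAAAAAAAAAAAAAAAAAAAAAAAAAAAAAAAAAAAAAAAAAAAAAAAAAAAAAAAAAAAAAAAAAAAAAAAAAAAAAAAAAAAAAAAAAAAAAAAAAAAAAAAAAAAAAAAAAAAAAAAAAAAAAAAAAAAAAAAAAAAAAAAAAAAAAAAAAAAAAAAAAAAAAAAAAAAAAAAAAAAAAAAAAAAAAAAAAAAAAAAAAAAAAAAAAAAAAAAAAAAAAAAAAAAAAAAAAAAAAAAAAAAAAAAAAAAAAAAAAAAAAAAAAAAAAAAAAAAAAAAAAAAAAAAAAAAAAAAAAAAAAAAAAAAAAAAAAAAAAAAAAAAAAAAAAAAAAAAAAAAAAAAAAAAAAAAAAAAAAAAAAAAAAAAAAAAAAAAAAAAAAAAAAAAAAAAAAAAAAAAAAAAAAAAAAAAAAAAAAAAAAAAAAAAAAAAAAAAAAAAAAAAAAAAAAAAAAAAAAAAAAAAAAAAAAAMAAAAAAAAAAAAAAD/wAAAAAAAAAAAAAf/8AAAAAAAAAAAAB//+AAAAAAAAAAAAP///gAAAAAAAAAAA////wAAAAAAAAAAD////8AAAAAAAAAAf////+AAAAAAAAAD//////AAAAAAAAAP//////wAAAAAAAB///////8AAAAAAAP////////AAAAAAB/////////4AAAAAP//////////AAAAB///////////4AAAP///////////8AAB////////////8AAH////////////8AAf////////////8AB/////////////8AD/////////////8AH/////////////8AP/////////////8Af/////////////8A//////////////8A//////////////8B//////////////8B//////////////8B//////////////8D//////////////8D//////////////8D//////////////8H//////////////8H//////////////8H//////////////8H//////////////8P//////////////8P//////////////8P//////////////8P//////////////8f//////////////8f//////////////8///////////////8///////////////9///////////////////////////////////////////////8="/>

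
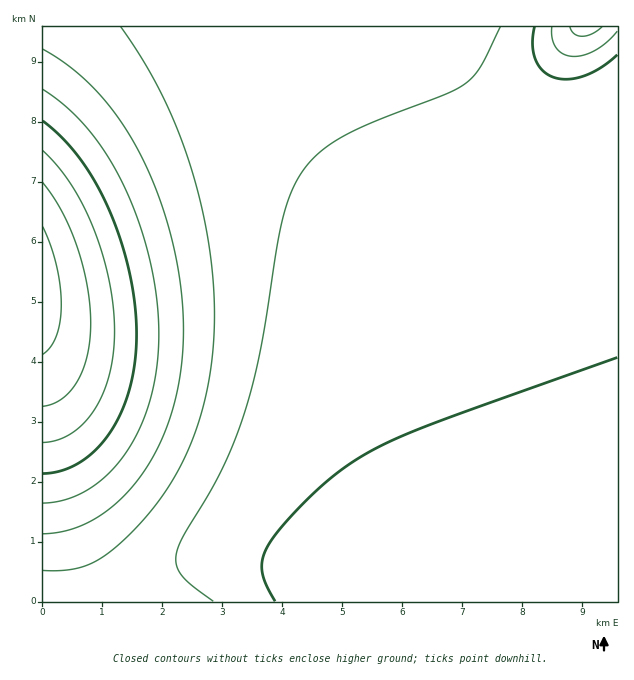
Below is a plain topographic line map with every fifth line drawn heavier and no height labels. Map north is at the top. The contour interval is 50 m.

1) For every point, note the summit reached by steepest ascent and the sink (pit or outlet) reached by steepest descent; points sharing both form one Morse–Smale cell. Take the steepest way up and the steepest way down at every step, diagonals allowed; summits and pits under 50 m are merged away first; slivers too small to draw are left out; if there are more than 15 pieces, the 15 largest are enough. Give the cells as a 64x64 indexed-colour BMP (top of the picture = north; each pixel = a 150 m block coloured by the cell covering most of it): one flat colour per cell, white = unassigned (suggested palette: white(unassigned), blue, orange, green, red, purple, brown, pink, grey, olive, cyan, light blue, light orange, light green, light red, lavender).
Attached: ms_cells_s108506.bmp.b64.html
<image width="64" height="64" href="data:image/bmp;base64,Qk12CAAAAAAAAHYAAAAoAAAAQAAAAEAAAAABAAQAAAAAAAAIAAATCwAAEwsAABAAAAAAAAAA////ALR3HwAOf/8ALKAsACgn1gC9Z5QAS1aMAMJ34wB/f38AIr28AM++FwDox64AeLv/AIrfmACWmP8A1bDFADMzMxERERERERERERERERERERERERERERERERERERERMzMzEREREREREREREREREREREREREREREREREREREREzMzMRERERERERERERERERERERERERERERERERERERETMzMRERERERERERERERERERERERERERERERERERERERMzMxEREREREREREREREREREREREREREREREREREREREzMxERERERERERERERERERERERERERERERERERERERETMzERERERERERERERERERERERERERERERERERERERERMzMREREREREREREREREREREREREREREREREREREREREzMRERERERERERERERERERERERERERERERERERERERETMxERERERERERERERERERERERERERERERERERERERERMzEREREREREREREREREREREREREREREREREREREREREzERERERERERERERERERERERERERERERERERERERERETMRERERERERERERERERERERERERERERERERERERERERMxEREREREREREREREREREREREREREREREREREREREREzERERERERERERERERERERERERERERERERERERERERETERERERERERERERERERERERERERERERERERERERERERMRERERERERERERERERERERERERERERERERERERERERExERERERERERERERERERERERERERERERERERERERERETERERERERERERERERERERERERERERERERERERERERERMRERERERERERERERERERERERERERERERERERERERERExERERERERERERERERERERERERERERERERERERERERERERERERERERERERERERERERERERERERERERERERERERERERERERERERERERERERERERERERERERERERERERERERERERERERERERERERERERERERERERERERERERERERERERERERERERERERERERERERERERERERERERERERERERERERERERERERERERERERERERERERERERERERERERERERERERERERERERERERERERERERERERERERERERERERERERERERERERERERERERERERERERERERERERERERERERERERERERERERERERERERERERERERERERERERERERERERERERERERERERERERERERERERERERERERERERERERERERERERERERERERERERERERERERERERERERERERERERERERERERERERERERERERERERERERERERERERERERERERERERERERERERERERERERERERERERERERERERERERERERERERERERERERERERERERERERERERERERERERERERERERERERERERERERERERERERERERERERERERERERERERERERERERERERERERERERERERERERERERERERERERERERERERERERERERERERERERERERERERERERERERERERERERERERERERERERERERERERERERERERERERERERERERERERERERERERERERERERERERERERERERERERERERERERERERERERERERERERERERERERERERERERERERERERERERERERERERERERERERERERERERERERERERERERERERERERERERERERERERERERERERERERERERERERERERERERERERERERERERERERERERERERERERERERERERERERERERERERERERERERERERERERERERERERERERERERERERERERERERERERERERERERERERERERERERERERERERERERERERERERERERERERERERERERERERERERERERERERERERERERERERERERERERERERERERERERERERERERERERERERERERERERERERERERERERERERERERERERERERERERERERERERERERERERERERERERERERERERERERERERERERERERERERERERERERERERERERERERERERERERERERERERERERERERERERERERERERERERERERERERERERERERERERERERERERERERERERERERERERERERERERERERERERERERERERERERERERERERERERERERERESIiIhERERERERERERERERERERERERERERERERERERIiIiIiIiERERERERERERERERERERERERERERERERERIiIiIiIiIiERERERERERERERERERERERERERERERERIiIiIiIiIiIRERERERERERERERERERERERERERERERIiIiIiIiIiIhEREREREREREREREREREREREREREREREiIiIiIiIiIiEREREREREREREREREREREREREREREREiIiIiIiIiIiIREREREREREREREREREREREREREREREiIiIiIiIiIiIhERERERERERERERERERERERERERERESIiIiIiIiIiIiERERERERERERERERERERERERERERERIiIiIiIiIiIiIRERERERERERERERERERERERERERERIiIiIiIiIiIiIhEREREREREREREREREREREREREREREiIiIiIiIiIiIi"/>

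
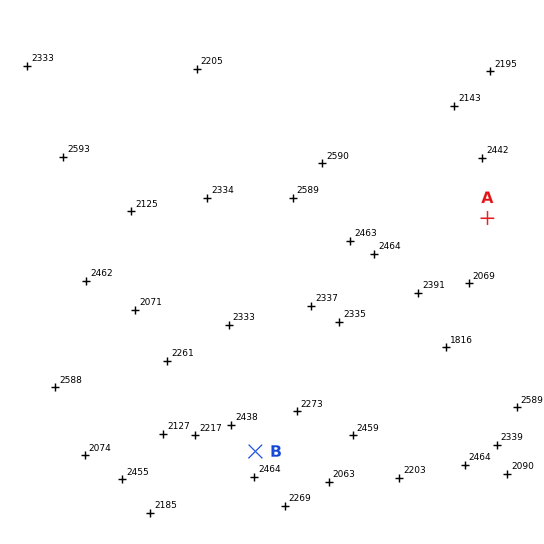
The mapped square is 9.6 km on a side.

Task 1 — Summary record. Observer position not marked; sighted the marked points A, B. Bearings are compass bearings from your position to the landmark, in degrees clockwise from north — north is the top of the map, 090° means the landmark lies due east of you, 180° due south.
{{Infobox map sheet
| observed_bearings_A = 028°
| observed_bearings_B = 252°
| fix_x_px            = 386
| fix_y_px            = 409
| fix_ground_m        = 2230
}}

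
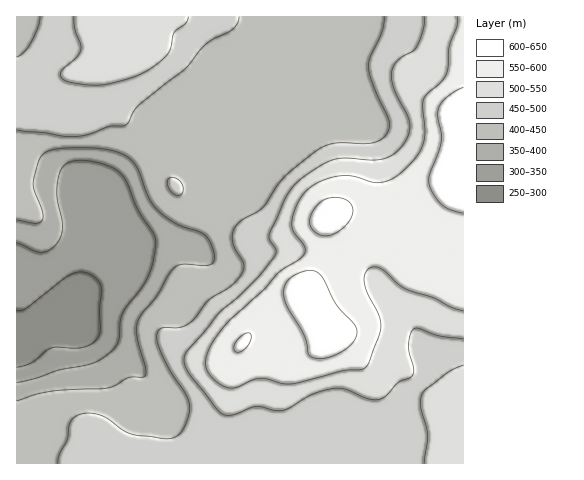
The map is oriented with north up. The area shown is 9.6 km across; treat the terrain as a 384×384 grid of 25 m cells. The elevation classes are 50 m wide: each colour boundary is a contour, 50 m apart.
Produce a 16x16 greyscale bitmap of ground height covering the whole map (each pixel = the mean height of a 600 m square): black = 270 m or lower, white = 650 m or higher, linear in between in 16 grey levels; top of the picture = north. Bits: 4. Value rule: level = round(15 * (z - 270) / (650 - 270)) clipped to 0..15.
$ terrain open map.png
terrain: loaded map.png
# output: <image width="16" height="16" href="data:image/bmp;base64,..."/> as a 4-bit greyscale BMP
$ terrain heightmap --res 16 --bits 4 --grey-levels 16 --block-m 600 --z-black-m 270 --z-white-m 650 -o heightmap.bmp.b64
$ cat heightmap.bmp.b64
<image width="16" height="16" href="data:image/bmp;base64,Qk32AAAAAAAAAHYAAAAoAAAAEAAAABAAAAABAAQAAAAAAIAAAAATCwAAEwsAABAAAAAAAAAAAAAAABEREQAiIiIAMzMzAERERABVVVUAZmZmAHd3dwCIiIgAmZmZAKqqqgC7u7sAzMzMAN3d3QDu7u4A////AGeIiIiIiIiaZ3dmiZmIiJpVZVaKqpmZmiM0V6zMzLmZARNonN3eypkQElZ5ze3KqyESNWec7Lu7MyIkVorMzMtUIjVWit3MzFMiR2ZpzczOVCNXZmeaq85mZmZmZmd4voiHdmZmZmi+iZmHZmZmeayJmql2ZmZ5q3iaqYdmd3ib"/>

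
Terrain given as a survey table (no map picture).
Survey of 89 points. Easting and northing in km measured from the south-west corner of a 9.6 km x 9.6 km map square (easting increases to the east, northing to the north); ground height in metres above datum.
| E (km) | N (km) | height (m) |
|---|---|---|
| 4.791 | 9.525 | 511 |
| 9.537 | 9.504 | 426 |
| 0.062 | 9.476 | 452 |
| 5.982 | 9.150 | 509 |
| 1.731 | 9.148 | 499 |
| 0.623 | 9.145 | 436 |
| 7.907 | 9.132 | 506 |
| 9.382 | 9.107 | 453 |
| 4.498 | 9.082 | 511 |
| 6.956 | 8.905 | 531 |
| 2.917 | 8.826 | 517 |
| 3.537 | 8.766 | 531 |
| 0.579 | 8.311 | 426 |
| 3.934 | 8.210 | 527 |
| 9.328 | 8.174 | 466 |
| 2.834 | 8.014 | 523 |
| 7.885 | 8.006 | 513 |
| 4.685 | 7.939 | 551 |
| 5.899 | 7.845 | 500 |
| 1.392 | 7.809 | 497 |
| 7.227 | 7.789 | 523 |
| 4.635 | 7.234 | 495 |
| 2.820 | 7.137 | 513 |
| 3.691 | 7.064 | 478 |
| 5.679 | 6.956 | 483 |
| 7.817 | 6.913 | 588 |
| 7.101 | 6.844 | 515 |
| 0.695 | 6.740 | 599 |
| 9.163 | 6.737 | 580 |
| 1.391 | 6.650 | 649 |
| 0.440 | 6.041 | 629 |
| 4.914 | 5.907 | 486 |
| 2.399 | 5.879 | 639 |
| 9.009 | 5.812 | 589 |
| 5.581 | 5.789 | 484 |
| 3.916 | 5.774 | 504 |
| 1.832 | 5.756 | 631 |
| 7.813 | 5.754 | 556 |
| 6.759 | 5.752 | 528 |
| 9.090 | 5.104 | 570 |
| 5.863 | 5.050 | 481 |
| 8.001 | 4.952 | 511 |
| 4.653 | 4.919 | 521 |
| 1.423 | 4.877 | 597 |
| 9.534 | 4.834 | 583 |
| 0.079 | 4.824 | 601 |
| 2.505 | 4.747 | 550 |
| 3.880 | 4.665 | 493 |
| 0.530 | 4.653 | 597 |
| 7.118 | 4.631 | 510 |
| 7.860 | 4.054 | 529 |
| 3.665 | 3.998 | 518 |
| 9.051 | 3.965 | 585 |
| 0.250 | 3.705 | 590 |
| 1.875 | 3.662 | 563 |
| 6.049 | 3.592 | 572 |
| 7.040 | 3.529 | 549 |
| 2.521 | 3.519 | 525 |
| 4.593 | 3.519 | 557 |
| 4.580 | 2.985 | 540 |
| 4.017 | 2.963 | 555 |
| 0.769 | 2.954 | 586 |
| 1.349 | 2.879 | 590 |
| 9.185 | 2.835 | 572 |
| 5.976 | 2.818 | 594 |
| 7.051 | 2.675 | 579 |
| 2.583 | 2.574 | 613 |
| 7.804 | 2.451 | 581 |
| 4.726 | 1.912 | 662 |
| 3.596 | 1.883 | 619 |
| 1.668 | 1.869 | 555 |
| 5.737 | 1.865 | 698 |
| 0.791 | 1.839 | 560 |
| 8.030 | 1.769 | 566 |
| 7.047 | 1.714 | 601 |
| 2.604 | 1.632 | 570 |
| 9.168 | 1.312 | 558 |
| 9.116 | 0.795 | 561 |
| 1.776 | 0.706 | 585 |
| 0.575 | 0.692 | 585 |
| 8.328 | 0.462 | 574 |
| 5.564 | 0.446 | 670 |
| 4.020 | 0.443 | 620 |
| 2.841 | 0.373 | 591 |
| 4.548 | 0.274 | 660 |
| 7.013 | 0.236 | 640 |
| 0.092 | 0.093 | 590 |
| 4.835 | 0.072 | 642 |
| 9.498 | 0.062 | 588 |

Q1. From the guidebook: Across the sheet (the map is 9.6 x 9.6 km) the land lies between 410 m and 715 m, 555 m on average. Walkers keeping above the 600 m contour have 16.9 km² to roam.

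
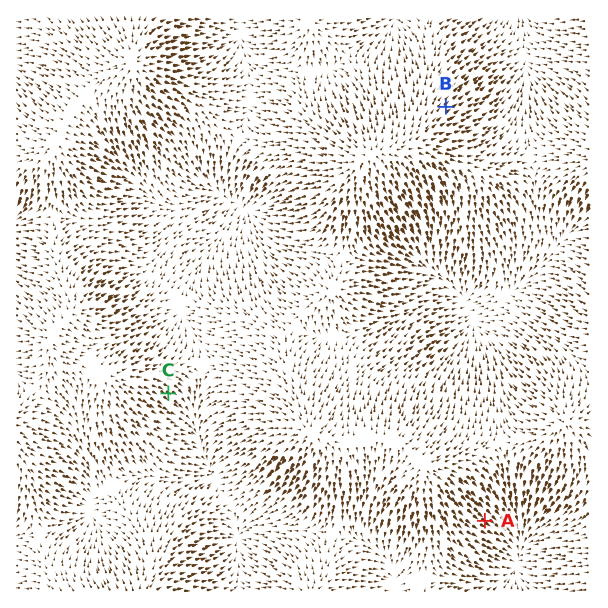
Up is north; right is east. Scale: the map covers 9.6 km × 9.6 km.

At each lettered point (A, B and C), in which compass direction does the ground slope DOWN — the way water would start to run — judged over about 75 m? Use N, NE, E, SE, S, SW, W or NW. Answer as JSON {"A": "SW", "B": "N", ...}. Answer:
{"A": "SE", "B": "NE", "C": "SE"}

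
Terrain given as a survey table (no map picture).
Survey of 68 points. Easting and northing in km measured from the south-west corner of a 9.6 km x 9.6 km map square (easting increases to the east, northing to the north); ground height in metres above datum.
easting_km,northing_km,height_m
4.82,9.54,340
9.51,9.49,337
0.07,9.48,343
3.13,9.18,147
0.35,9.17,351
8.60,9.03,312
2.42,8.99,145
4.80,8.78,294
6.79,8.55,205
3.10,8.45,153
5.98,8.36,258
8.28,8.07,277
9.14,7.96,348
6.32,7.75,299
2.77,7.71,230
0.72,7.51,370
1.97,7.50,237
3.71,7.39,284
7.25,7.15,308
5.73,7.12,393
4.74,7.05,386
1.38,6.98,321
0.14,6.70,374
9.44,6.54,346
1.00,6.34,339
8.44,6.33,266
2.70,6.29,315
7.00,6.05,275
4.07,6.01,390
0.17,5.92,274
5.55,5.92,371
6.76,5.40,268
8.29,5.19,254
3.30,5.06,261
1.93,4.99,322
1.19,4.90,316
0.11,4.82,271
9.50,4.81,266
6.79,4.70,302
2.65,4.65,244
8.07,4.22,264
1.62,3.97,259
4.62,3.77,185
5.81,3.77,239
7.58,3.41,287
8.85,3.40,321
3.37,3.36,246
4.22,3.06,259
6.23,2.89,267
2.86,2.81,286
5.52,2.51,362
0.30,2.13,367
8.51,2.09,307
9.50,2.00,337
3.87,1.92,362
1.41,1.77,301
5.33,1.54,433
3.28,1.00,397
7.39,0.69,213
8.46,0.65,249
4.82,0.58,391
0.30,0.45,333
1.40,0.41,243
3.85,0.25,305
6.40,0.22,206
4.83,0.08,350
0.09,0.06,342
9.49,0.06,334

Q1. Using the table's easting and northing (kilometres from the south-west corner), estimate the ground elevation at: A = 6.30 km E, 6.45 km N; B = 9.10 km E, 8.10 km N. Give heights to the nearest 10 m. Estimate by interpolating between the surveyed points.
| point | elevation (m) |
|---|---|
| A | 370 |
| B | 340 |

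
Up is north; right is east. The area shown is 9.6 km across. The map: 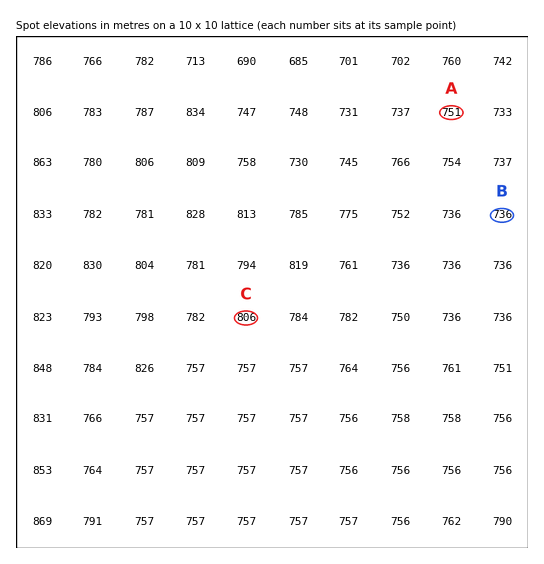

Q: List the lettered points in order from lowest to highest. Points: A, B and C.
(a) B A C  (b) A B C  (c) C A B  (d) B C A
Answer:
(a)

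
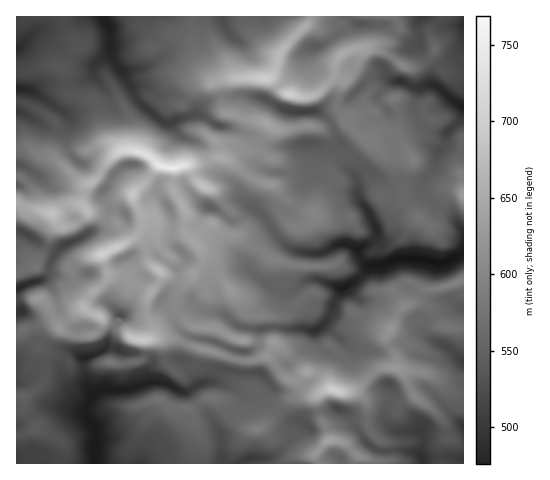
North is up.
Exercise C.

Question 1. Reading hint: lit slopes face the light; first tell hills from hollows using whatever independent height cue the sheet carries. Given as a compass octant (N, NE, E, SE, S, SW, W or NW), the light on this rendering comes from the N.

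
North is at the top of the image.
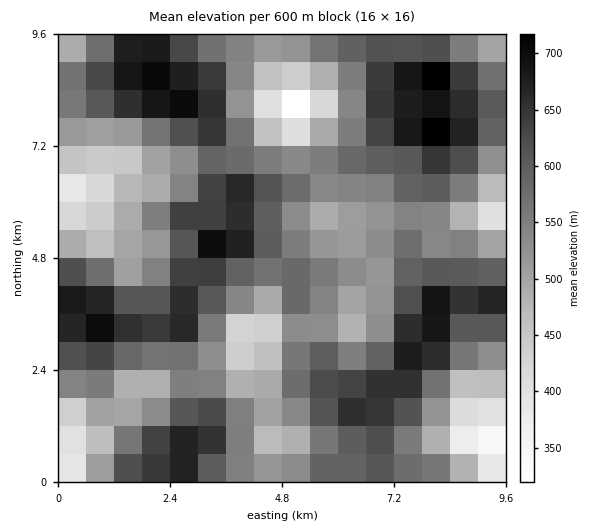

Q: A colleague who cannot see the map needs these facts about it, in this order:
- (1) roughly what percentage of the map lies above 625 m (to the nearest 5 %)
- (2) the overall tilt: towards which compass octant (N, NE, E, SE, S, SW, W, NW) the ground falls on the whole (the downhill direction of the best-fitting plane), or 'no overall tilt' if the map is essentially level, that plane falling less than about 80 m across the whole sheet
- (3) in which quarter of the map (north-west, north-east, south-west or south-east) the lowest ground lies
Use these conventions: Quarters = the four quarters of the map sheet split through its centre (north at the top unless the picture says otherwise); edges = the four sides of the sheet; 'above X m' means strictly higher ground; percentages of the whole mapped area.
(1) Roughly 25 % of the ground is higher than 625 m.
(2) No overall tilt - high and low ground are spread across the sheet.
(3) Look to the north-east quarter for the lowest ground.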